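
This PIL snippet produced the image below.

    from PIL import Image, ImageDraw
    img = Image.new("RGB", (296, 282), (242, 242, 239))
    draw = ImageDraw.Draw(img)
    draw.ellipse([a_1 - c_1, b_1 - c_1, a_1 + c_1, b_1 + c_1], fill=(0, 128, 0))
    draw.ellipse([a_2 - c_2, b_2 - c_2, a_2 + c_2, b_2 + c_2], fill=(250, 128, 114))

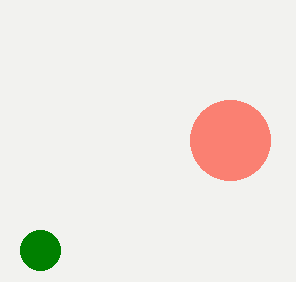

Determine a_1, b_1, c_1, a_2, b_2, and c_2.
a_1 = 40, b_1 = 250, c_1 = 20, a_2 = 230, b_2 = 140, c_2 = 40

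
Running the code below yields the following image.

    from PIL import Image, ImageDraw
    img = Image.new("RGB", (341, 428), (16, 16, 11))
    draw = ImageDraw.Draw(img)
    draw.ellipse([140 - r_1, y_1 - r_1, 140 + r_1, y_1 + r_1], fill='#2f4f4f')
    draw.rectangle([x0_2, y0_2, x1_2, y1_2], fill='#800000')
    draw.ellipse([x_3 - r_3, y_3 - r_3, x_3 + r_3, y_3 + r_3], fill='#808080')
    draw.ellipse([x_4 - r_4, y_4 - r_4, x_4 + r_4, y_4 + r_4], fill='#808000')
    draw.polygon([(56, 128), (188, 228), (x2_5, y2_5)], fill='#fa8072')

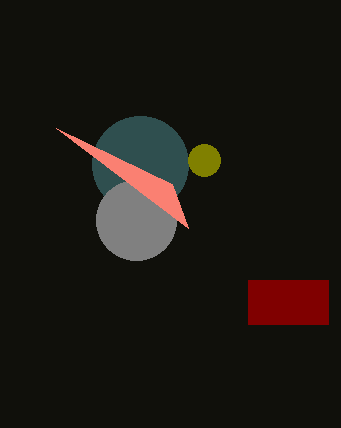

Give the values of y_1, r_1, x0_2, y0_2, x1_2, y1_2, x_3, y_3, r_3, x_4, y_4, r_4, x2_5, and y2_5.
y_1 = 164, r_1 = 48, x0_2 = 248, y0_2 = 280, x1_2 = 328, y1_2 = 324, x_3 = 136, y_3 = 220, r_3 = 40, x_4 = 204, y_4 = 160, r_4 = 16, x2_5 = 172, y2_5 = 184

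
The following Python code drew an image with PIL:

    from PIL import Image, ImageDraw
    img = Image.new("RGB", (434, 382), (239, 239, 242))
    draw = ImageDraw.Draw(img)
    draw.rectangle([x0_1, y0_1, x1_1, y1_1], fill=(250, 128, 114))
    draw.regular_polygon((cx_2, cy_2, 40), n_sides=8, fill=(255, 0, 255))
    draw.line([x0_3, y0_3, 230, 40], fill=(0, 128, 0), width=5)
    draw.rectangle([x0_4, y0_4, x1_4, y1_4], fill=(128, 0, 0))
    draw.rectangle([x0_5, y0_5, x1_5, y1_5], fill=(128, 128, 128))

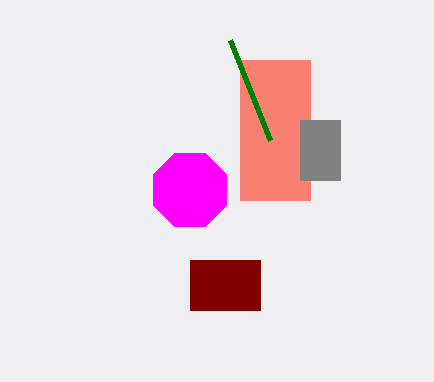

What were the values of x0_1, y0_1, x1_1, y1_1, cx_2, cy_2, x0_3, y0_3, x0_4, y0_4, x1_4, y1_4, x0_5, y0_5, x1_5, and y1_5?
x0_1 = 240
y0_1 = 60
x1_1 = 310
y1_1 = 200
cx_2 = 190
cy_2 = 190
x0_3 = 270
y0_3 = 140
x0_4 = 190
y0_4 = 260
x1_4 = 260
y1_4 = 310
x0_5 = 300
y0_5 = 120
x1_5 = 340
y1_5 = 180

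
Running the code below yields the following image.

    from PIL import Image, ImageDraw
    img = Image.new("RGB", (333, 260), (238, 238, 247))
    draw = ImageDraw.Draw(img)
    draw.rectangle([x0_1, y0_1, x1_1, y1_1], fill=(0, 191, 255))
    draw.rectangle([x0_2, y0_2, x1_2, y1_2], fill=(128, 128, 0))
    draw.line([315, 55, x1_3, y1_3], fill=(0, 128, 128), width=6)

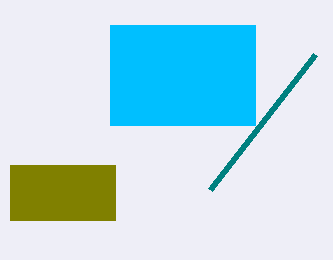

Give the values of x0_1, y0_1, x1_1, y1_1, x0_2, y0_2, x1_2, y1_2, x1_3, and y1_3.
x0_1 = 110
y0_1 = 25
x1_1 = 255
y1_1 = 125
x0_2 = 10
y0_2 = 165
x1_2 = 115
y1_2 = 220
x1_3 = 210
y1_3 = 190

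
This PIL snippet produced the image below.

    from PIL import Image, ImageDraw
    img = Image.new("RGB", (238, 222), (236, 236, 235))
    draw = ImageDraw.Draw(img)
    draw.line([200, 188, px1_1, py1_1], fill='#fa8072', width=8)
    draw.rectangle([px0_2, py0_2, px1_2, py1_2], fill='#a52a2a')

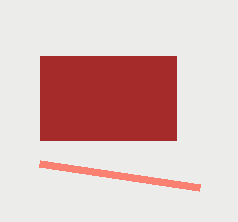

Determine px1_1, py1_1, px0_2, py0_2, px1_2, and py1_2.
px1_1 = 40
py1_1 = 164
px0_2 = 40
py0_2 = 56
px1_2 = 176
py1_2 = 140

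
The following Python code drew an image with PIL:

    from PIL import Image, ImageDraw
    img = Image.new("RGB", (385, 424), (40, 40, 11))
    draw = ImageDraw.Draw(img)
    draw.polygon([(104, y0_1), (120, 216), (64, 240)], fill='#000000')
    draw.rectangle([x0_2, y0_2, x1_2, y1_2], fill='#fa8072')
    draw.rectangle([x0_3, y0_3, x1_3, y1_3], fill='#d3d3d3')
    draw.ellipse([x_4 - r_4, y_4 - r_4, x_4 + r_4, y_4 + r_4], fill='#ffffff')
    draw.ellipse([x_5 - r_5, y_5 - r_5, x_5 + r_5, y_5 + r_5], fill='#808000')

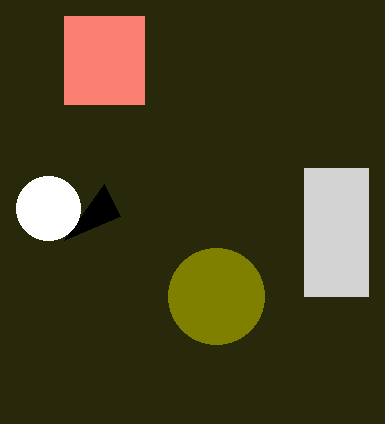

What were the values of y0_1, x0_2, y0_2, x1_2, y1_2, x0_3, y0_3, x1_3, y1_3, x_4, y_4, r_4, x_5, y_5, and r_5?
y0_1 = 184
x0_2 = 64
y0_2 = 16
x1_2 = 144
y1_2 = 104
x0_3 = 304
y0_3 = 168
x1_3 = 368
y1_3 = 296
x_4 = 48
y_4 = 208
r_4 = 32
x_5 = 216
y_5 = 296
r_5 = 48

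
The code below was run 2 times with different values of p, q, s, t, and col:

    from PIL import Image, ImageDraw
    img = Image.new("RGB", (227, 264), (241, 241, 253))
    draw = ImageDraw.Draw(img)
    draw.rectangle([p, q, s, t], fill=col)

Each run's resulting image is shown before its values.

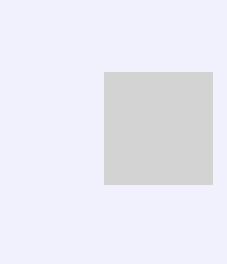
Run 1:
p = 104, q = 72, s = 212, t = 184, col = 'lightgray'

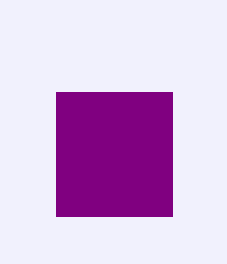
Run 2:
p = 56, q = 92, s = 172, t = 216, col = 'purple'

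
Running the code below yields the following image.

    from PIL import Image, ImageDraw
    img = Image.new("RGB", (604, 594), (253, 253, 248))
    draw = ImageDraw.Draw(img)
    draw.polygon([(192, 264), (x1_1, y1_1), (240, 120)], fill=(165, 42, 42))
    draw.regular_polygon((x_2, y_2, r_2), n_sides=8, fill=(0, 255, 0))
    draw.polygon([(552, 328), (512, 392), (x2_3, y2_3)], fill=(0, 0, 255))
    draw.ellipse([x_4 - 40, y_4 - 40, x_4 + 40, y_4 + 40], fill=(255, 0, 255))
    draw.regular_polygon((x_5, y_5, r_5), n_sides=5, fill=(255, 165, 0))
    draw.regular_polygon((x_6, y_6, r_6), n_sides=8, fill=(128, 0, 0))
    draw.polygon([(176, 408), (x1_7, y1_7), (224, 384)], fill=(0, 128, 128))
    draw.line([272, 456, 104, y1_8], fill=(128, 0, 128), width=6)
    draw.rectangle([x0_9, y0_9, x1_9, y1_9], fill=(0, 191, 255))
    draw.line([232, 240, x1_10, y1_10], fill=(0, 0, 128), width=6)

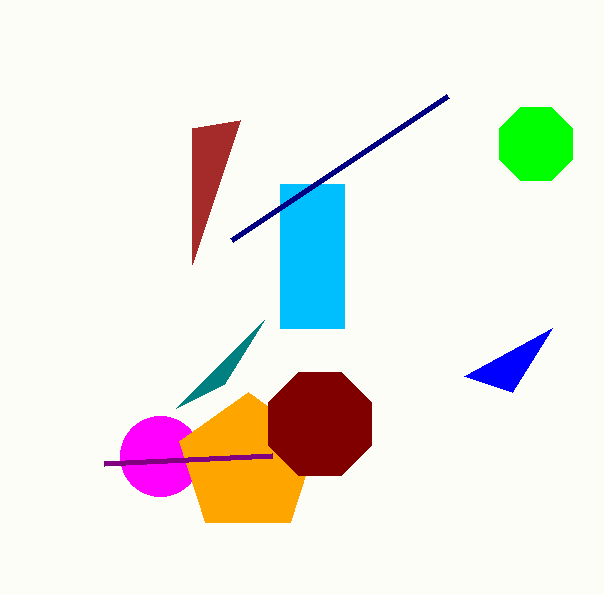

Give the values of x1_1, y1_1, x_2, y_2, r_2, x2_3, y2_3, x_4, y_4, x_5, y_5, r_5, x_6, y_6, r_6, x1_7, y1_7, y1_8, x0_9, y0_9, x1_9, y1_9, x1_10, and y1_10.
x1_1 = 192
y1_1 = 128
x_2 = 536
y_2 = 144
r_2 = 40
x2_3 = 464
y2_3 = 376
x_4 = 160
y_4 = 456
x_5 = 248
y_5 = 464
r_5 = 72
x_6 = 320
y_6 = 424
r_6 = 56
x1_7 = 264
y1_7 = 320
y1_8 = 464
x0_9 = 280
y0_9 = 184
x1_9 = 344
y1_9 = 328
x1_10 = 448
y1_10 = 96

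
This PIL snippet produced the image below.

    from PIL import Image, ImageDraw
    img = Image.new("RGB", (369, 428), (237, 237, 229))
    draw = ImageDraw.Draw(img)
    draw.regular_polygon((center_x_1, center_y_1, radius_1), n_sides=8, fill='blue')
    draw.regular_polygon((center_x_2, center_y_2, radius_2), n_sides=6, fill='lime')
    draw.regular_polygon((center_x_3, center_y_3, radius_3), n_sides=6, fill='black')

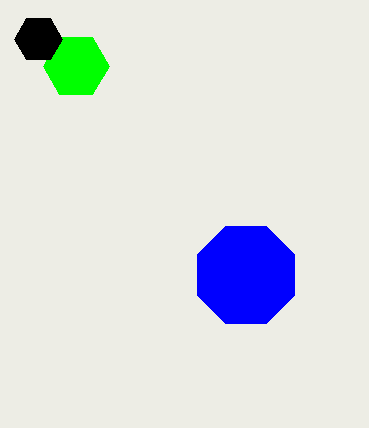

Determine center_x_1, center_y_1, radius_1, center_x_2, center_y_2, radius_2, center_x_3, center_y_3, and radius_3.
center_x_1 = 246; center_y_1 = 275; radius_1 = 53; center_x_2 = 76; center_y_2 = 66; radius_2 = 33; center_x_3 = 38; center_y_3 = 39; radius_3 = 24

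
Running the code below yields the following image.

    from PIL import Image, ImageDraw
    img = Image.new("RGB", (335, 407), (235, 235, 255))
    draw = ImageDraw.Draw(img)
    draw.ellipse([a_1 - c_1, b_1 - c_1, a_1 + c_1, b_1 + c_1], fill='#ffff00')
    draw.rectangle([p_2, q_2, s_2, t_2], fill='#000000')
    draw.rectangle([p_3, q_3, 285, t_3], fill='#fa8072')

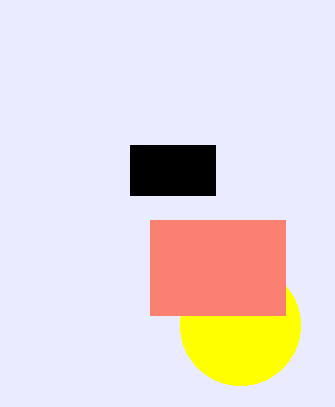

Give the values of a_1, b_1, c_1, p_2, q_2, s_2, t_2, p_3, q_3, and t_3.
a_1 = 240; b_1 = 325; c_1 = 60; p_2 = 130; q_2 = 145; s_2 = 215; t_2 = 195; p_3 = 150; q_3 = 220; t_3 = 315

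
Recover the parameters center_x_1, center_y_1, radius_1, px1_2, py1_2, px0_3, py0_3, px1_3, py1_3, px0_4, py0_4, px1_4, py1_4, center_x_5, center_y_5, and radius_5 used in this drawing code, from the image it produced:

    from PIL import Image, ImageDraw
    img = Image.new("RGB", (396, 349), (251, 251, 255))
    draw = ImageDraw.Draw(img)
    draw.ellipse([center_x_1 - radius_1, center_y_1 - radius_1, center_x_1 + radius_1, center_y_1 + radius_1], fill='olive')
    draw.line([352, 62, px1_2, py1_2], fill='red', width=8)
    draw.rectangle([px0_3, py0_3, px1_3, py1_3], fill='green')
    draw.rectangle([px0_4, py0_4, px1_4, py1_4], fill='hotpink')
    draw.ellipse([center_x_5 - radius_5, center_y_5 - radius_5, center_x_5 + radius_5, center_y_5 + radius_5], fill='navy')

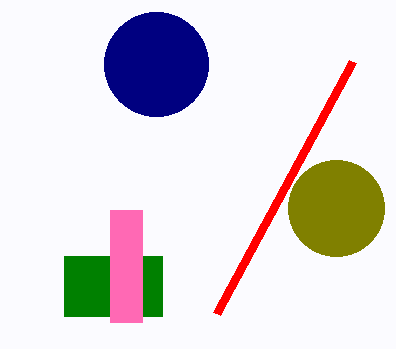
center_x_1 = 336
center_y_1 = 208
radius_1 = 48
px1_2 = 216
py1_2 = 314
px0_3 = 64
py0_3 = 256
px1_3 = 162
py1_3 = 316
px0_4 = 110
py0_4 = 210
px1_4 = 142
py1_4 = 322
center_x_5 = 156
center_y_5 = 64
radius_5 = 52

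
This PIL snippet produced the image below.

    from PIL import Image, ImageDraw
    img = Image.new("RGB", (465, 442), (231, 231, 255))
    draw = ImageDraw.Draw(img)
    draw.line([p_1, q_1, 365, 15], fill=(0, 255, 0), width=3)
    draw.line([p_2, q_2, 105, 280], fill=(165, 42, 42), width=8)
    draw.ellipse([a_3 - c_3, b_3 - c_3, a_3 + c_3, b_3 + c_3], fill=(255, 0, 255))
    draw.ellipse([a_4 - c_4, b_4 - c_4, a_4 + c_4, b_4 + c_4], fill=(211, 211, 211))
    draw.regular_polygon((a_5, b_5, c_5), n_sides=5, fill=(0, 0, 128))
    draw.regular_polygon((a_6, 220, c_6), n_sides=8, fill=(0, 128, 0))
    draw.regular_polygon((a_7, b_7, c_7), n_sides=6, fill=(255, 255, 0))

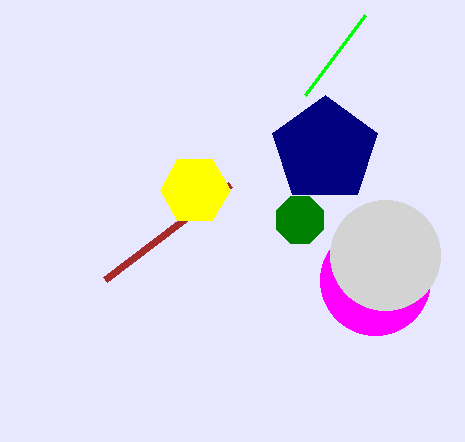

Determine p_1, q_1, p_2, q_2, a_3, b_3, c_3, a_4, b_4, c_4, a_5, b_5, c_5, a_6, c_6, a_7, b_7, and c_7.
p_1 = 305
q_1 = 95
p_2 = 230
q_2 = 185
a_3 = 375
b_3 = 280
c_3 = 55
a_4 = 385
b_4 = 255
c_4 = 55
a_5 = 325
b_5 = 150
c_5 = 55
a_6 = 300
c_6 = 25
a_7 = 195
b_7 = 190
c_7 = 35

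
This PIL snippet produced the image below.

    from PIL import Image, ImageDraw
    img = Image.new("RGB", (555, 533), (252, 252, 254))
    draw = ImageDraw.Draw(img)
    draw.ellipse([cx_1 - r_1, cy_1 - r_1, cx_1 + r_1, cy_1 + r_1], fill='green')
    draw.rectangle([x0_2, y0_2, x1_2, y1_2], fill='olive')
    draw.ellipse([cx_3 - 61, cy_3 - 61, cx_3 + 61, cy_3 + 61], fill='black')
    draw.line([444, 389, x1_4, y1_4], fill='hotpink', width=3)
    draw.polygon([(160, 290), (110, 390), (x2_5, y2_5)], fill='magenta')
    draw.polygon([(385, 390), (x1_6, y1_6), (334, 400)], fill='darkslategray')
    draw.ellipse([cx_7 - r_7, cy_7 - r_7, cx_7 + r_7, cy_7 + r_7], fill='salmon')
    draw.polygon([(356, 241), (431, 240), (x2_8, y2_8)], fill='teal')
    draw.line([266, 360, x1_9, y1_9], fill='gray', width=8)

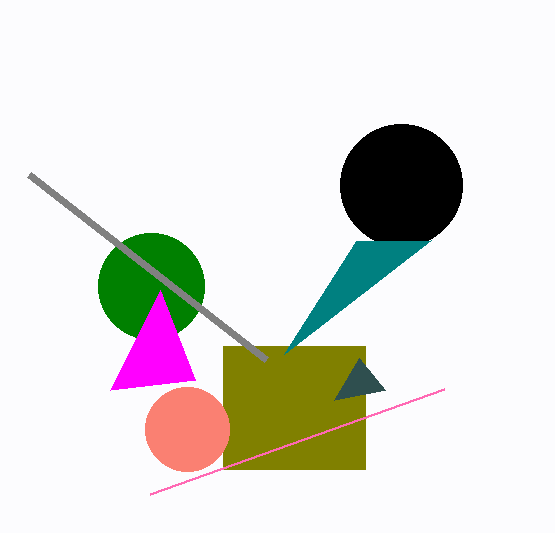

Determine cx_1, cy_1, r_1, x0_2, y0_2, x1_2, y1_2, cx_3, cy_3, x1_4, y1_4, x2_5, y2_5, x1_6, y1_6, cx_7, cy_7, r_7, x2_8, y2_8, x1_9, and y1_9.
cx_1 = 151
cy_1 = 286
r_1 = 53
x0_2 = 223
y0_2 = 346
x1_2 = 365
y1_2 = 469
cx_3 = 401
cy_3 = 185
x1_4 = 150
y1_4 = 494
x2_5 = 195
y2_5 = 380
x1_6 = 359
y1_6 = 358
cx_7 = 187
cy_7 = 429
r_7 = 42
x2_8 = 284
y2_8 = 354
x1_9 = 29
y1_9 = 175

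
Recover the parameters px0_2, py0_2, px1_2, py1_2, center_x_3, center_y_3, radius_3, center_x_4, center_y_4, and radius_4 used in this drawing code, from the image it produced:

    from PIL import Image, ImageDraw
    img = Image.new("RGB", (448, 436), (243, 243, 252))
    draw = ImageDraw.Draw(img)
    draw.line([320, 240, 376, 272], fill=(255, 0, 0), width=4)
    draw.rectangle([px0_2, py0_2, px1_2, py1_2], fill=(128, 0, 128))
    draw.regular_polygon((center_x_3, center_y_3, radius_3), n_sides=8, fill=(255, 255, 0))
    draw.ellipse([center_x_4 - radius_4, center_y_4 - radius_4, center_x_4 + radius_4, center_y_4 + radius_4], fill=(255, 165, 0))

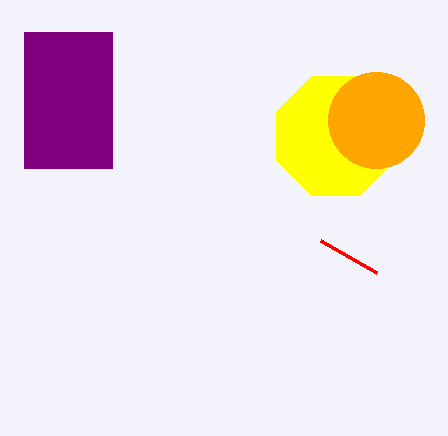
px0_2 = 24, py0_2 = 32, px1_2 = 112, py1_2 = 168, center_x_3 = 336, center_y_3 = 136, radius_3 = 64, center_x_4 = 376, center_y_4 = 120, radius_4 = 48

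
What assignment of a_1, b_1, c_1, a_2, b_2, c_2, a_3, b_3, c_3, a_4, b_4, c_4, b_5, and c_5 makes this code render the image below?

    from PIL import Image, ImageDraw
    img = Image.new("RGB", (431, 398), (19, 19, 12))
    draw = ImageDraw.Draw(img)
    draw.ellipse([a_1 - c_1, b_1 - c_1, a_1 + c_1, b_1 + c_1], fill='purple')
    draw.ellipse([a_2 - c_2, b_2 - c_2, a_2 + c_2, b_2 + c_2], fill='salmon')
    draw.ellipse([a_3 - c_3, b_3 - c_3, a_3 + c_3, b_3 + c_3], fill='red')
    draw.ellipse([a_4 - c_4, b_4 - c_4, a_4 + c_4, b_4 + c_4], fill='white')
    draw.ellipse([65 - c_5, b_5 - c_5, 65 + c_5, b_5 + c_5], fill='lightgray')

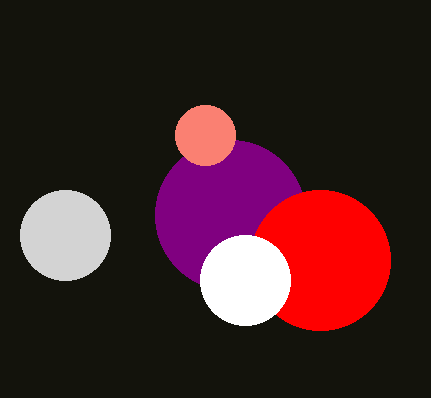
a_1 = 230, b_1 = 215, c_1 = 75, a_2 = 205, b_2 = 135, c_2 = 30, a_3 = 320, b_3 = 260, c_3 = 70, a_4 = 245, b_4 = 280, c_4 = 45, b_5 = 235, c_5 = 45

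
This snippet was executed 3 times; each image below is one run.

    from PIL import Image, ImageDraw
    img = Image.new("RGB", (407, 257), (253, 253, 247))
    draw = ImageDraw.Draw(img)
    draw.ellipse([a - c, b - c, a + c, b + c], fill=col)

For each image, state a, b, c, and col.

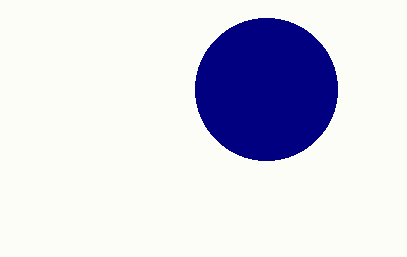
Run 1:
a = 266
b = 89
c = 71
col = 'navy'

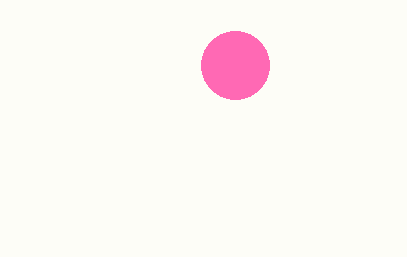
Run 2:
a = 235
b = 65
c = 34
col = 'hotpink'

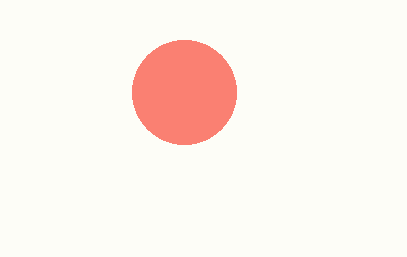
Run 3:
a = 184
b = 92
c = 52
col = 'salmon'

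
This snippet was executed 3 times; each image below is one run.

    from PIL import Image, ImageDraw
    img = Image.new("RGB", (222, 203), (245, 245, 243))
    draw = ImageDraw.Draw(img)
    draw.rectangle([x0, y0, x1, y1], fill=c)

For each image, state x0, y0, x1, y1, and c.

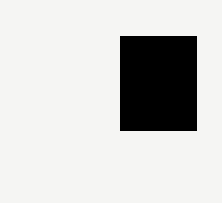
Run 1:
x0 = 120, y0 = 36, x1 = 196, y1 = 130, c = 'black'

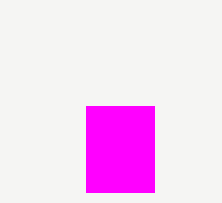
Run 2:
x0 = 86
y0 = 106
x1 = 154
y1 = 192
c = 'magenta'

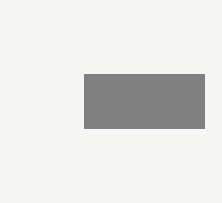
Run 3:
x0 = 84
y0 = 74
x1 = 204
y1 = 128
c = 'gray'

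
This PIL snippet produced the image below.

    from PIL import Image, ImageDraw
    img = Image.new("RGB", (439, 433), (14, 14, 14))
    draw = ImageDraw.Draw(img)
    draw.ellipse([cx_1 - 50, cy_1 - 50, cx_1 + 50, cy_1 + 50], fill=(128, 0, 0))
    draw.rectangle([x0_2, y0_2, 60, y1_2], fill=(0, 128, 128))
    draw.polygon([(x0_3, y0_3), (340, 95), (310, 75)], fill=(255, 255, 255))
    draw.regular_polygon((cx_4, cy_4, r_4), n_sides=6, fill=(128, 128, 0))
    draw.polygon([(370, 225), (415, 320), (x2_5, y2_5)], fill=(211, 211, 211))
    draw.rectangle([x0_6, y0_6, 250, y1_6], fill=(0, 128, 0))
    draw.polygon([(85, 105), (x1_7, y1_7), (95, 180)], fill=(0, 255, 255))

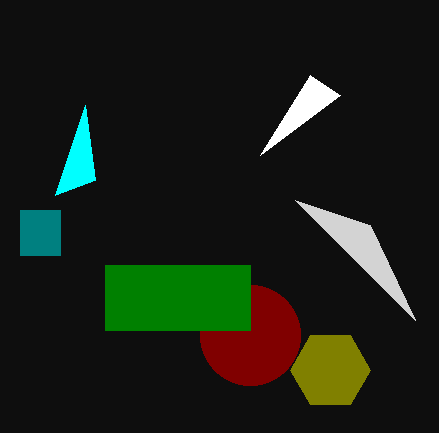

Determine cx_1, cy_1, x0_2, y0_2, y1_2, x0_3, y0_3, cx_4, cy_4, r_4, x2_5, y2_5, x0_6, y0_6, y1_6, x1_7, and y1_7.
cx_1 = 250, cy_1 = 335, x0_2 = 20, y0_2 = 210, y1_2 = 255, x0_3 = 260, y0_3 = 155, cx_4 = 330, cy_4 = 370, r_4 = 40, x2_5 = 295, y2_5 = 200, x0_6 = 105, y0_6 = 265, y1_6 = 330, x1_7 = 55, y1_7 = 195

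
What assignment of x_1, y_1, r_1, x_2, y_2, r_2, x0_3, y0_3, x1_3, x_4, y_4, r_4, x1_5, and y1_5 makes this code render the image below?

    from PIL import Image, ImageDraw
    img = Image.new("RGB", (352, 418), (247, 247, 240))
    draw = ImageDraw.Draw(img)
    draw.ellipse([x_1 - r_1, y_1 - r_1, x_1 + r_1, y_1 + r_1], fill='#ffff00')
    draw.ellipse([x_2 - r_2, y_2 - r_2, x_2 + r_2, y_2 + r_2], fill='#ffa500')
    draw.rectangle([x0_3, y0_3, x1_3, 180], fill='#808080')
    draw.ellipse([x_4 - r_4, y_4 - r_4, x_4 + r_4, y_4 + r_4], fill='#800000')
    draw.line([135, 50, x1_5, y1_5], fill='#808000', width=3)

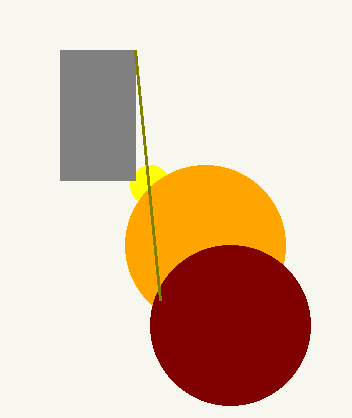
x_1 = 150; y_1 = 185; r_1 = 20; x_2 = 205; y_2 = 245; r_2 = 80; x0_3 = 60; y0_3 = 50; x1_3 = 135; x_4 = 230; y_4 = 325; r_4 = 80; x1_5 = 160; y1_5 = 300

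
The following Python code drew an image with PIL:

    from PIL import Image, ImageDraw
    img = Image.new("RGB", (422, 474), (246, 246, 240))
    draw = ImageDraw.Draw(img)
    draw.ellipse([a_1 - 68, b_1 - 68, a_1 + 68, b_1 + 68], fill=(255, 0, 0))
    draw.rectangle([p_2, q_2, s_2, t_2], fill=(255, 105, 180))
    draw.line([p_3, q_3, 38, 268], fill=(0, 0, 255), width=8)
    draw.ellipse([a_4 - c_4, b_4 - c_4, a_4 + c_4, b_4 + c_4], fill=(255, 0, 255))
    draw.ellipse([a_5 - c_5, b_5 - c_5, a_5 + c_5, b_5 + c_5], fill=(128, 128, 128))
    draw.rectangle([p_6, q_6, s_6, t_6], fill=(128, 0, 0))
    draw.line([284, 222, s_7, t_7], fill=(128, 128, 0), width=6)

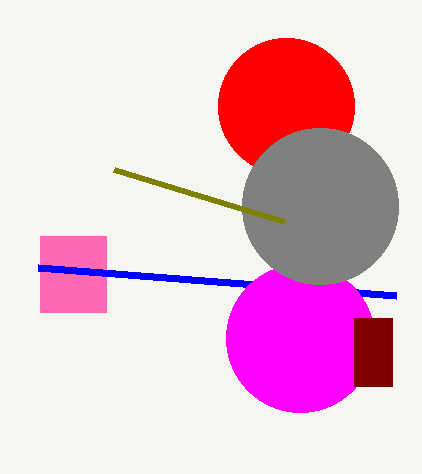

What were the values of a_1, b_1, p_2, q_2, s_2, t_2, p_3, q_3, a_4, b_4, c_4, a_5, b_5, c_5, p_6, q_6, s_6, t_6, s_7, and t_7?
a_1 = 286, b_1 = 106, p_2 = 40, q_2 = 236, s_2 = 106, t_2 = 312, p_3 = 396, q_3 = 296, a_4 = 300, b_4 = 338, c_4 = 74, a_5 = 320, b_5 = 206, c_5 = 78, p_6 = 354, q_6 = 318, s_6 = 392, t_6 = 386, s_7 = 114, t_7 = 170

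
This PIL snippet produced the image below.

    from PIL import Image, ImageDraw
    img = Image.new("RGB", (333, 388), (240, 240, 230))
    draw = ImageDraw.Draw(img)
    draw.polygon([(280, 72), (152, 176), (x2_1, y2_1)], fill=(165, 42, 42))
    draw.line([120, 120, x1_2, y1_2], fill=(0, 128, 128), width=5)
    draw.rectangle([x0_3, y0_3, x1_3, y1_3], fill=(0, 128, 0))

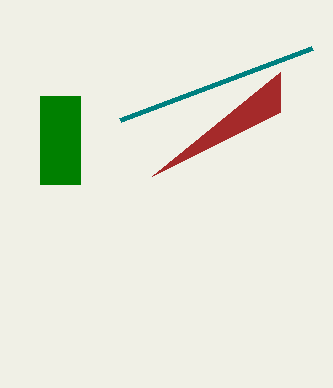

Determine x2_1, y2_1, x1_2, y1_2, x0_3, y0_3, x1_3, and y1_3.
x2_1 = 280, y2_1 = 112, x1_2 = 312, y1_2 = 48, x0_3 = 40, y0_3 = 96, x1_3 = 80, y1_3 = 184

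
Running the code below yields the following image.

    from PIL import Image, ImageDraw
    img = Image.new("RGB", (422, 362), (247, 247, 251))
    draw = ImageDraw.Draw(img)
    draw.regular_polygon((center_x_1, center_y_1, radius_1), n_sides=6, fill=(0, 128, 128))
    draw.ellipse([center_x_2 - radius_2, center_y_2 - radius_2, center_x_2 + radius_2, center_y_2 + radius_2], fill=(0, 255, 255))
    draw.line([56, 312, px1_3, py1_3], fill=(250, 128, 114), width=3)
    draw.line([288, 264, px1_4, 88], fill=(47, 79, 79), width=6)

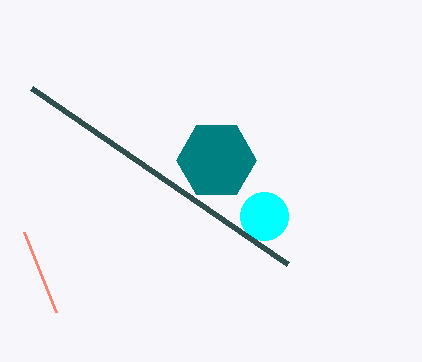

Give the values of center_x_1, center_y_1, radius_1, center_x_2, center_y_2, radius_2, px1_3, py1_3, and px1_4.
center_x_1 = 216; center_y_1 = 160; radius_1 = 40; center_x_2 = 264; center_y_2 = 216; radius_2 = 24; px1_3 = 24; py1_3 = 232; px1_4 = 32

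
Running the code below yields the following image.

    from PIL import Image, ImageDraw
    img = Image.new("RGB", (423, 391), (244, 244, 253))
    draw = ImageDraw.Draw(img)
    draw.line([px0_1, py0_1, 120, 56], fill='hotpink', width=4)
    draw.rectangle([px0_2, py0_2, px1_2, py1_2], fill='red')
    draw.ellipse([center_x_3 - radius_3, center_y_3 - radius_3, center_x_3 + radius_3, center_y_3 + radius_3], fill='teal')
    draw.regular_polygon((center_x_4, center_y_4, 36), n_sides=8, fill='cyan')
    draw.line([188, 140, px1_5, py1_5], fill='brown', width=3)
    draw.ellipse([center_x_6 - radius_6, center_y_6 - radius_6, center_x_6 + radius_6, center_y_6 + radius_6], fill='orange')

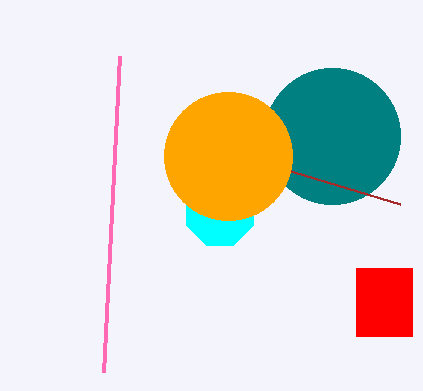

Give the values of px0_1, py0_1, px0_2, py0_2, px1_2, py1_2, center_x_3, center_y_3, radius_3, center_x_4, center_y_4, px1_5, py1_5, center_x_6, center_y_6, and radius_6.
px0_1 = 104, py0_1 = 372, px0_2 = 356, py0_2 = 268, px1_2 = 412, py1_2 = 336, center_x_3 = 332, center_y_3 = 136, radius_3 = 68, center_x_4 = 220, center_y_4 = 212, px1_5 = 400, py1_5 = 204, center_x_6 = 228, center_y_6 = 156, radius_6 = 64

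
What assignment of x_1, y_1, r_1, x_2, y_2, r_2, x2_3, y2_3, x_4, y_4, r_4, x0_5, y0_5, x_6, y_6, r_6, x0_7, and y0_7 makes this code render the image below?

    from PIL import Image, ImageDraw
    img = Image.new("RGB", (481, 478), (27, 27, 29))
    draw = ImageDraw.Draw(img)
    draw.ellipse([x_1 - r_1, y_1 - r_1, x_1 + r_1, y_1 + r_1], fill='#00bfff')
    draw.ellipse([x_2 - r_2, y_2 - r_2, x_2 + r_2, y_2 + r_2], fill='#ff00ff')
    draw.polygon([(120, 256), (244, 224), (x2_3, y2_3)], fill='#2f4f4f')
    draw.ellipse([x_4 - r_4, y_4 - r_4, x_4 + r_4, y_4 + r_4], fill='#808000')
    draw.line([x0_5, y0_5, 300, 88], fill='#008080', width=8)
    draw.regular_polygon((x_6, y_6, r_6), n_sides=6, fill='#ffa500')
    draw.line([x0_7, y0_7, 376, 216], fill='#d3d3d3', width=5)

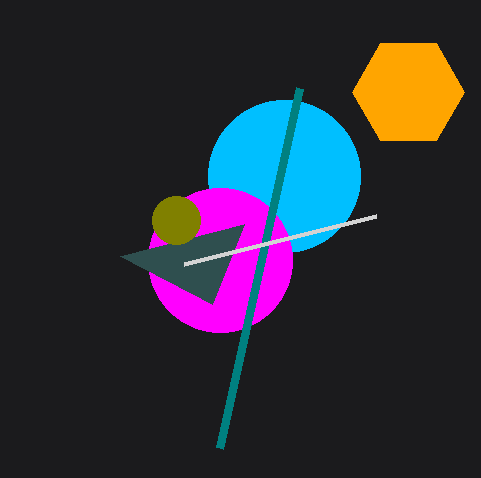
x_1 = 284; y_1 = 176; r_1 = 76; x_2 = 220; y_2 = 260; r_2 = 72; x2_3 = 212; y2_3 = 304; x_4 = 176; y_4 = 220; r_4 = 24; x0_5 = 220; y0_5 = 448; x_6 = 408; y_6 = 92; r_6 = 56; x0_7 = 184; y0_7 = 264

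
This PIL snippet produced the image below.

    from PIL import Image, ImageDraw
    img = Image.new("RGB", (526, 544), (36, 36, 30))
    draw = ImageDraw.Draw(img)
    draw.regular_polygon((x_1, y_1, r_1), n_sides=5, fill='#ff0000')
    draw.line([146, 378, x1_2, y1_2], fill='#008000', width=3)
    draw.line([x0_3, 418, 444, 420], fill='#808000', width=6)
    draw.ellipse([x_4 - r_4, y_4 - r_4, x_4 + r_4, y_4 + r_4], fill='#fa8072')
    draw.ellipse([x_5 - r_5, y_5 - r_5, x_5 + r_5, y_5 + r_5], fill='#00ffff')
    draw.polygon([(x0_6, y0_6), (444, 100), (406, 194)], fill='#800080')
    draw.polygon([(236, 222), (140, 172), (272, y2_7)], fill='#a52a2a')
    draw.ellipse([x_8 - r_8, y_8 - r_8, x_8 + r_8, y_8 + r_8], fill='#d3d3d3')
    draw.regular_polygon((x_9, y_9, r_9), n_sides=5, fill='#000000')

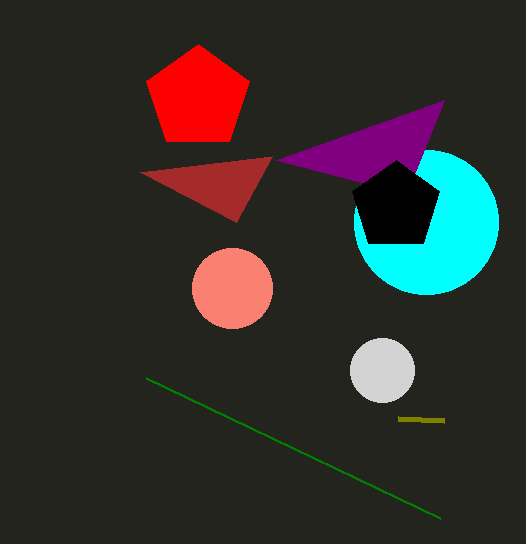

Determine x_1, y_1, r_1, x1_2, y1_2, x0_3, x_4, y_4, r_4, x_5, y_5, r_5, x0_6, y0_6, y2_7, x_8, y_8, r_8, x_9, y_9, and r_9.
x_1 = 198, y_1 = 98, r_1 = 54, x1_2 = 440, y1_2 = 518, x0_3 = 398, x_4 = 232, y_4 = 288, r_4 = 40, x_5 = 426, y_5 = 222, r_5 = 72, x0_6 = 276, y0_6 = 160, y2_7 = 156, x_8 = 382, y_8 = 370, r_8 = 32, x_9 = 396, y_9 = 206, r_9 = 46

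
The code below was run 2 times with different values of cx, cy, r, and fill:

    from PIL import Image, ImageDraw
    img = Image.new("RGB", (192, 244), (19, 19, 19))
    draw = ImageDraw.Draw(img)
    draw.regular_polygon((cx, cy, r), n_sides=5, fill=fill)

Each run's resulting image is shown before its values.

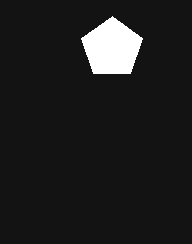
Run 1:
cx = 112
cy = 48
r = 32
fill = 'white'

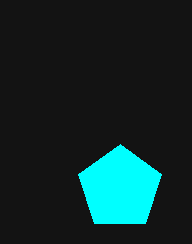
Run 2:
cx = 120
cy = 188
r = 44
fill = 'cyan'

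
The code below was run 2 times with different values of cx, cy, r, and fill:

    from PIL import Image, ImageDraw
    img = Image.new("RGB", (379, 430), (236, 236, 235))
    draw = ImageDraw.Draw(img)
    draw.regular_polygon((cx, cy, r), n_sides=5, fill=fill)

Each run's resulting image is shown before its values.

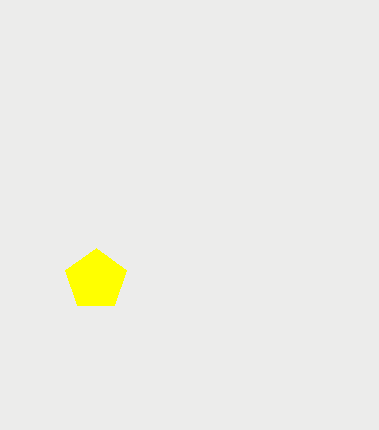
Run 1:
cx = 96; cy = 280; r = 32; fill = 'yellow'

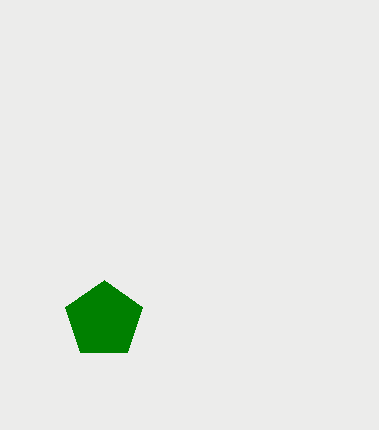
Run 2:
cx = 104
cy = 320
r = 40
fill = 'green'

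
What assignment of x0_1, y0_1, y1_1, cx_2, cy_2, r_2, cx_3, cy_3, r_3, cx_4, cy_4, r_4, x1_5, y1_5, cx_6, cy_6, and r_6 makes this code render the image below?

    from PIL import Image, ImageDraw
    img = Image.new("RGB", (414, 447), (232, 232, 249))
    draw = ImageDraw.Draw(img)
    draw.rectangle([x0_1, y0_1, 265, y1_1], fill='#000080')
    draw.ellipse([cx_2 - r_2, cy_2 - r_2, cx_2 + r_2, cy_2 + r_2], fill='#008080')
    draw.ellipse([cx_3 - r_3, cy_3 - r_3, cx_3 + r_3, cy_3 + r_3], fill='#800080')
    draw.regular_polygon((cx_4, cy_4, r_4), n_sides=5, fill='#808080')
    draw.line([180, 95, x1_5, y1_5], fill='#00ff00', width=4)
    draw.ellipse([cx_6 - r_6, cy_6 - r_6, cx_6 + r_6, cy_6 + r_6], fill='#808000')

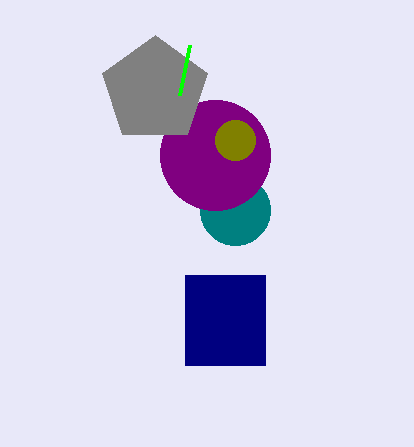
x0_1 = 185, y0_1 = 275, y1_1 = 365, cx_2 = 235, cy_2 = 210, r_2 = 35, cx_3 = 215, cy_3 = 155, r_3 = 55, cx_4 = 155, cy_4 = 90, r_4 = 55, x1_5 = 190, y1_5 = 45, cx_6 = 235, cy_6 = 140, r_6 = 20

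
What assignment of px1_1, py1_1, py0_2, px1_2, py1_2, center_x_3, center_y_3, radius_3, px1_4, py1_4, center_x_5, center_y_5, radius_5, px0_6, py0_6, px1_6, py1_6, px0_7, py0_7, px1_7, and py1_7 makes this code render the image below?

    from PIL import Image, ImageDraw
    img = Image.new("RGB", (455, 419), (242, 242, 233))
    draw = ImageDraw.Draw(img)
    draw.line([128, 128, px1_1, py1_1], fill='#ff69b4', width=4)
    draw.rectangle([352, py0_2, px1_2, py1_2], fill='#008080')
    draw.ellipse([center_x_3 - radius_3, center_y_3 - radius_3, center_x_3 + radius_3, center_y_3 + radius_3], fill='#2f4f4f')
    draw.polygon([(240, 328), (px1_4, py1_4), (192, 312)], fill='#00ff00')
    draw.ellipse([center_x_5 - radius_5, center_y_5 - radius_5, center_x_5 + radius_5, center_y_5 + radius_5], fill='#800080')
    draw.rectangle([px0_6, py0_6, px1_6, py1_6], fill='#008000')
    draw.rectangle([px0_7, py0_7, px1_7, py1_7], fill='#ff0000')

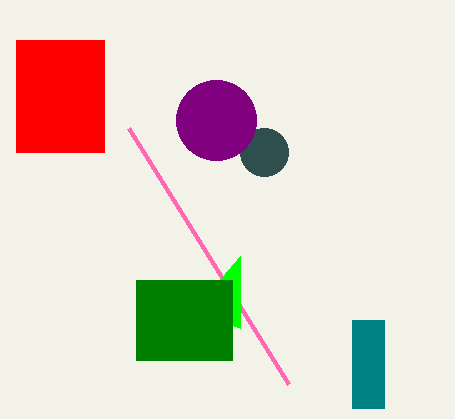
px1_1 = 288; py1_1 = 384; py0_2 = 320; px1_2 = 384; py1_2 = 408; center_x_3 = 264; center_y_3 = 152; radius_3 = 24; px1_4 = 240; py1_4 = 256; center_x_5 = 216; center_y_5 = 120; radius_5 = 40; px0_6 = 136; py0_6 = 280; px1_6 = 232; py1_6 = 360; px0_7 = 16; py0_7 = 40; px1_7 = 104; py1_7 = 152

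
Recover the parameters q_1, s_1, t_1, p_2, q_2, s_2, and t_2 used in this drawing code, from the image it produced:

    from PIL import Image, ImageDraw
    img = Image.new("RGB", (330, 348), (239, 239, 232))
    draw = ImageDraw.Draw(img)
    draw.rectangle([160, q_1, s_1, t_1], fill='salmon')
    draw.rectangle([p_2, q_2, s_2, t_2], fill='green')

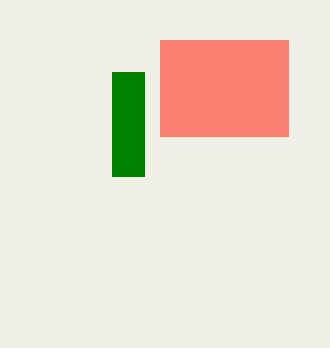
q_1 = 40; s_1 = 288; t_1 = 136; p_2 = 112; q_2 = 72; s_2 = 144; t_2 = 176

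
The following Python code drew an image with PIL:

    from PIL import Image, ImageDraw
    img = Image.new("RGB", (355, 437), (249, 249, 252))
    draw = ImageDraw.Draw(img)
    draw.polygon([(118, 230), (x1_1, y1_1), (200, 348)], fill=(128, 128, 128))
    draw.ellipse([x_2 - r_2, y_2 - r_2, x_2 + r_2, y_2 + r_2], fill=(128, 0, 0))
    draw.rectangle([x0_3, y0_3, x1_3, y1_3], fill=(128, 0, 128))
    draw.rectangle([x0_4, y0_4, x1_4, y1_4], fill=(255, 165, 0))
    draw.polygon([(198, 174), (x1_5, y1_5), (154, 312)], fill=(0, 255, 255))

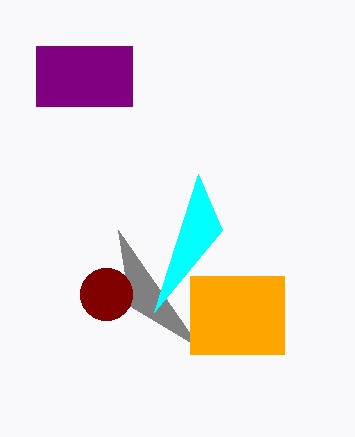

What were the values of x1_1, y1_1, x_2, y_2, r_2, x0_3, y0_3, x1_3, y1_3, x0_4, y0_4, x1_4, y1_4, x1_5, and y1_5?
x1_1 = 130; y1_1 = 306; x_2 = 106; y_2 = 294; r_2 = 26; x0_3 = 36; y0_3 = 46; x1_3 = 132; y1_3 = 106; x0_4 = 190; y0_4 = 276; x1_4 = 284; y1_4 = 354; x1_5 = 222; y1_5 = 230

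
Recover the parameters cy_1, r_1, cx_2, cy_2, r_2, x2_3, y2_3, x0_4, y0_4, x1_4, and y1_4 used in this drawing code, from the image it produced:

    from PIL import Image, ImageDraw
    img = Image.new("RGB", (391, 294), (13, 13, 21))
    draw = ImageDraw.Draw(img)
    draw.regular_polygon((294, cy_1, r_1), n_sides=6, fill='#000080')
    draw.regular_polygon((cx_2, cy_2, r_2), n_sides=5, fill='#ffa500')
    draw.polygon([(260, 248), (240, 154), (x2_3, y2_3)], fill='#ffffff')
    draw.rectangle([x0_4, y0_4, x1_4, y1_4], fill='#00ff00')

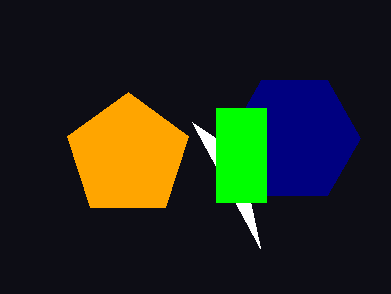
cy_1 = 138; r_1 = 66; cx_2 = 128; cy_2 = 156; r_2 = 64; x2_3 = 192; y2_3 = 122; x0_4 = 216; y0_4 = 108; x1_4 = 266; y1_4 = 202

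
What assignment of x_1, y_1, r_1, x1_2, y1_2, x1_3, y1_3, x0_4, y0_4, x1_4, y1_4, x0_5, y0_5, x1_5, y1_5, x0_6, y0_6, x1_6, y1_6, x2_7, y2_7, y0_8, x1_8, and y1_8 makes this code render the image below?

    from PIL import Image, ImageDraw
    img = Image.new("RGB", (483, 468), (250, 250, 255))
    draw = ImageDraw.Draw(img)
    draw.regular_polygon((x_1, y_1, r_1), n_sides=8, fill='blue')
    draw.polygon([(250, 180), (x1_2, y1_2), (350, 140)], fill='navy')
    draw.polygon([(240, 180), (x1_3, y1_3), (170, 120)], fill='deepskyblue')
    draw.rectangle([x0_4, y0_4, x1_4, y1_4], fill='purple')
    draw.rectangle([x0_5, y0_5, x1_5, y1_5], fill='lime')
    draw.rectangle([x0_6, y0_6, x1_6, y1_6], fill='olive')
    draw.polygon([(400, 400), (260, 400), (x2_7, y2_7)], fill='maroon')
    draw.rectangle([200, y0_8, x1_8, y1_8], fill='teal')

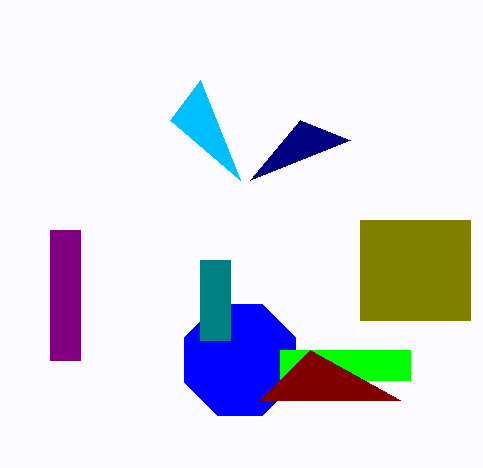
x_1 = 240; y_1 = 360; r_1 = 60; x1_2 = 300; y1_2 = 120; x1_3 = 200; y1_3 = 80; x0_4 = 50; y0_4 = 230; x1_4 = 80; y1_4 = 360; x0_5 = 280; y0_5 = 350; x1_5 = 410; y1_5 = 380; x0_6 = 360; y0_6 = 220; x1_6 = 470; y1_6 = 320; x2_7 = 310; y2_7 = 350; y0_8 = 260; x1_8 = 230; y1_8 = 340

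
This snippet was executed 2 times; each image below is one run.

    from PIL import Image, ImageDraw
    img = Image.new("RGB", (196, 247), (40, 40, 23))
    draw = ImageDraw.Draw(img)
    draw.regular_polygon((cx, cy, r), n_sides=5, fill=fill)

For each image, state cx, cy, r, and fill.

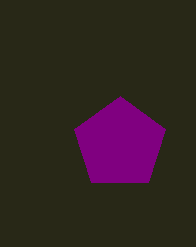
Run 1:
cx = 120; cy = 144; r = 48; fill = 'purple'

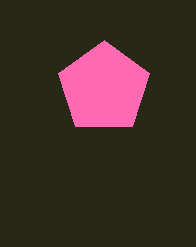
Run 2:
cx = 104, cy = 88, r = 48, fill = 'hotpink'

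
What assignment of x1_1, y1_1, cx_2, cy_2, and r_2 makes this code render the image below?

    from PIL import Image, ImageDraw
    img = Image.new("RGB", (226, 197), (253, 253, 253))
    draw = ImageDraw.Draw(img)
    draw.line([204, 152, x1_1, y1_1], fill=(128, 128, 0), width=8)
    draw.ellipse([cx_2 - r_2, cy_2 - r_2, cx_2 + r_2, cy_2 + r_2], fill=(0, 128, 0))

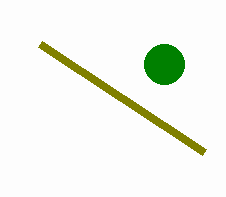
x1_1 = 40, y1_1 = 44, cx_2 = 164, cy_2 = 64, r_2 = 20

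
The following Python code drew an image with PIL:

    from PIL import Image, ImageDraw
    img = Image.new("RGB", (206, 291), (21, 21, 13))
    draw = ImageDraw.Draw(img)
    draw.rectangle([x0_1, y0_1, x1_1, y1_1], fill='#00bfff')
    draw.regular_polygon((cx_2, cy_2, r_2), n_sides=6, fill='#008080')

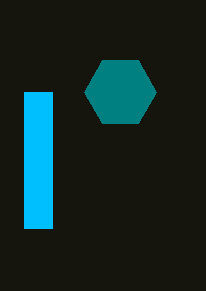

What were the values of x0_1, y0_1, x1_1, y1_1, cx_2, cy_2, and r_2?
x0_1 = 24
y0_1 = 92
x1_1 = 52
y1_1 = 228
cx_2 = 120
cy_2 = 92
r_2 = 36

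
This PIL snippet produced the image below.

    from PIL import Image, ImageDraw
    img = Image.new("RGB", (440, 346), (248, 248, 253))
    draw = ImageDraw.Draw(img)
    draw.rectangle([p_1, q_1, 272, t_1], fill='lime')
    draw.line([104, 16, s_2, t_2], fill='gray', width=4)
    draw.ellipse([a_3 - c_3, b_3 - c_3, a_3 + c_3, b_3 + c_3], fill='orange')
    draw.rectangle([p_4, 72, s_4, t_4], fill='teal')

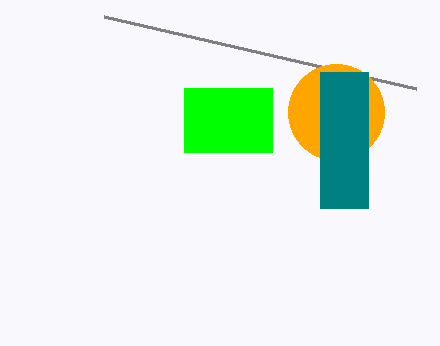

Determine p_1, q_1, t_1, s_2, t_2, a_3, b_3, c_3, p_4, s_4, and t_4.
p_1 = 184
q_1 = 88
t_1 = 152
s_2 = 416
t_2 = 88
a_3 = 336
b_3 = 112
c_3 = 48
p_4 = 320
s_4 = 368
t_4 = 208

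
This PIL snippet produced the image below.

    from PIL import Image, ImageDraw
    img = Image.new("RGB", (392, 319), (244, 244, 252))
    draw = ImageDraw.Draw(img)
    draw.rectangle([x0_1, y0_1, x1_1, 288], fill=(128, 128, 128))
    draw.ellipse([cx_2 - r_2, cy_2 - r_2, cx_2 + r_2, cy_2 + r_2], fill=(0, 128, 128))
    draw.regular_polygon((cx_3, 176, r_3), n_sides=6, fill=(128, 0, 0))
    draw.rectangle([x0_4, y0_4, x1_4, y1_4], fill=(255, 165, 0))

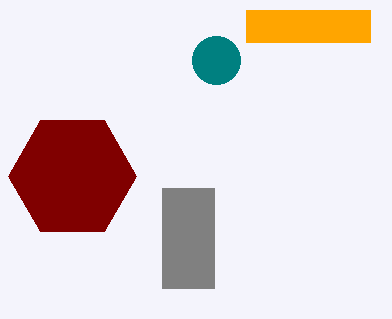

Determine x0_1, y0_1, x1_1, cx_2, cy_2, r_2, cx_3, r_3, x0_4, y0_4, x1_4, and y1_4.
x0_1 = 162; y0_1 = 188; x1_1 = 214; cx_2 = 216; cy_2 = 60; r_2 = 24; cx_3 = 72; r_3 = 64; x0_4 = 246; y0_4 = 10; x1_4 = 370; y1_4 = 42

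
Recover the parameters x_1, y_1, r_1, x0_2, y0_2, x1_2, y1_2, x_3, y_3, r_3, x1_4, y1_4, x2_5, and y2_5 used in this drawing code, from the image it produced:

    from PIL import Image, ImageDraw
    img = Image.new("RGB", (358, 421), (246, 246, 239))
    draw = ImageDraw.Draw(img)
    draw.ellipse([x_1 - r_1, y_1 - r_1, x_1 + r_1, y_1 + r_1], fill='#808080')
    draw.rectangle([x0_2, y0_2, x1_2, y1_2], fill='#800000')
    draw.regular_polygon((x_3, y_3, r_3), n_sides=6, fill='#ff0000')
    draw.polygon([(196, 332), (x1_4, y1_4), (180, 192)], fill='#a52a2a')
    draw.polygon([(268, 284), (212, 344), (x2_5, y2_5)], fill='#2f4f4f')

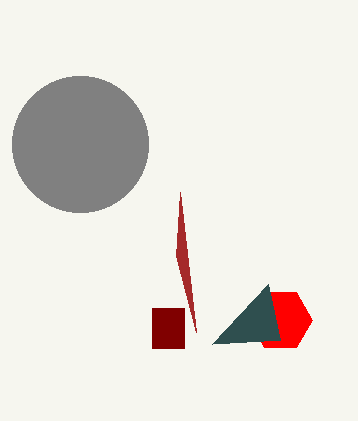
x_1 = 80; y_1 = 144; r_1 = 68; x0_2 = 152; y0_2 = 308; x1_2 = 184; y1_2 = 348; x_3 = 280; y_3 = 320; r_3 = 32; x1_4 = 176; y1_4 = 256; x2_5 = 280; y2_5 = 340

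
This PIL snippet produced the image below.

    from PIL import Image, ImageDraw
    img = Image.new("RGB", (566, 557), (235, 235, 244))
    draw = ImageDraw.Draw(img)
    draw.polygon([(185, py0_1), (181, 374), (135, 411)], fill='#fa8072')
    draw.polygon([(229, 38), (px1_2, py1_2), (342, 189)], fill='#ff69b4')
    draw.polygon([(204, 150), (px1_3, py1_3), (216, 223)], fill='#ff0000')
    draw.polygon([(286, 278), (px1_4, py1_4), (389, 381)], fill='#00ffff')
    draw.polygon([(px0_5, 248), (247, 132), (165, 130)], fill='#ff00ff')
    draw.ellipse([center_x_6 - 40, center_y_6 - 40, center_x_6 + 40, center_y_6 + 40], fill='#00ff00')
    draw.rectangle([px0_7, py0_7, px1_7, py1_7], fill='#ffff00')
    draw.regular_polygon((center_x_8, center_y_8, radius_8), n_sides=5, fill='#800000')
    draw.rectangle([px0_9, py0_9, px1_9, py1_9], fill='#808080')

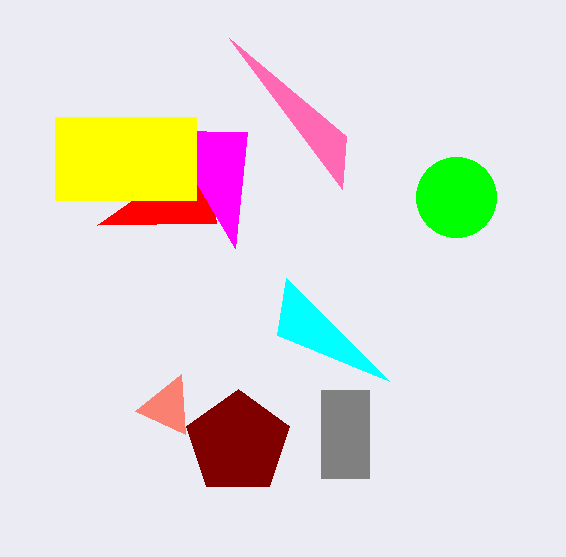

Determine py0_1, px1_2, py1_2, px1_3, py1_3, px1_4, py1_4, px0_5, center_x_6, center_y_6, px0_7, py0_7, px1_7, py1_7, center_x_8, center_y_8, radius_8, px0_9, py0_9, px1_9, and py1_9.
py0_1 = 434; px1_2 = 346; py1_2 = 136; px1_3 = 97; py1_3 = 225; px1_4 = 277; py1_4 = 335; px0_5 = 235; center_x_6 = 456; center_y_6 = 197; px0_7 = 55; py0_7 = 117; px1_7 = 196; py1_7 = 200; center_x_8 = 238; center_y_8 = 443; radius_8 = 54; px0_9 = 321; py0_9 = 390; px1_9 = 369; py1_9 = 478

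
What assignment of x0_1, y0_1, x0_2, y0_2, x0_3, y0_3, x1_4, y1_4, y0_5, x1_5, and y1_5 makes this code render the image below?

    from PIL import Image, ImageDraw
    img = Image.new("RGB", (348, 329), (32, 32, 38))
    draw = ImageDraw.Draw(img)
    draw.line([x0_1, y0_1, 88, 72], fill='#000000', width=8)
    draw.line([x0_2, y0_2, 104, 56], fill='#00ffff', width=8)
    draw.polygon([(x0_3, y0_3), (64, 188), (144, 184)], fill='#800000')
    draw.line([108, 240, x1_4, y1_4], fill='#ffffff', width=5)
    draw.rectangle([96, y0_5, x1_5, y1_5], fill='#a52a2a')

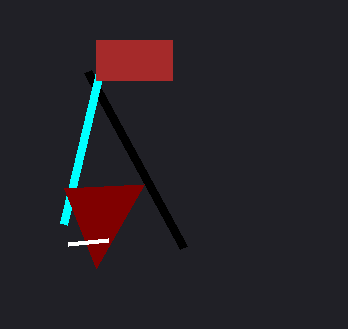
x0_1 = 184; y0_1 = 248; x0_2 = 64; y0_2 = 224; x0_3 = 96; y0_3 = 268; x1_4 = 68; y1_4 = 244; y0_5 = 40; x1_5 = 172; y1_5 = 80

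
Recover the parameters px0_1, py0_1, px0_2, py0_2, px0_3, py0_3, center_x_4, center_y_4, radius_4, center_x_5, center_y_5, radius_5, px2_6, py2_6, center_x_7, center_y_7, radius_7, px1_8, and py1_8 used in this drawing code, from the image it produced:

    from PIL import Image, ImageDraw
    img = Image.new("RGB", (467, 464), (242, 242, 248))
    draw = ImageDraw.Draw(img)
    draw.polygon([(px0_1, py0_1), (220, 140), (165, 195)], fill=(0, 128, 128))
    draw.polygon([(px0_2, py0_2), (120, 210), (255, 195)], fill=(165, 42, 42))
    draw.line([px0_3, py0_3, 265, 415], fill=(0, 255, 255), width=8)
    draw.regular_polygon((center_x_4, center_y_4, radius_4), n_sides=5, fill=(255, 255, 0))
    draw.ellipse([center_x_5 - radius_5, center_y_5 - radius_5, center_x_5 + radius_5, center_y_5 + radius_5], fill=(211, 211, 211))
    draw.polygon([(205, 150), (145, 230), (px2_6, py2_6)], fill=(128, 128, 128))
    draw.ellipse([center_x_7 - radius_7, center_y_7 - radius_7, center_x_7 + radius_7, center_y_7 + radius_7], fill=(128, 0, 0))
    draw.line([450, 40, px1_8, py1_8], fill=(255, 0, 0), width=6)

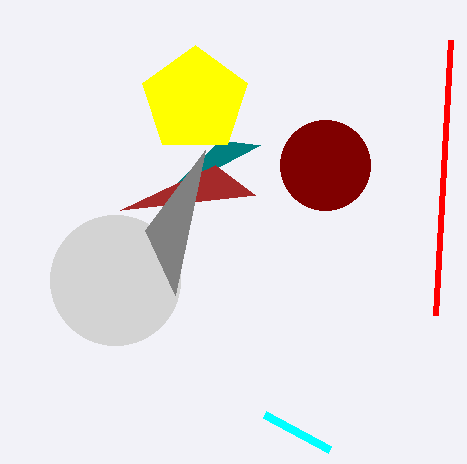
px0_1 = 260, py0_1 = 145, px0_2 = 215, py0_2 = 165, px0_3 = 330, py0_3 = 450, center_x_4 = 195, center_y_4 = 100, radius_4 = 55, center_x_5 = 115, center_y_5 = 280, radius_5 = 65, px2_6 = 175, py2_6 = 295, center_x_7 = 325, center_y_7 = 165, radius_7 = 45, px1_8 = 435, py1_8 = 315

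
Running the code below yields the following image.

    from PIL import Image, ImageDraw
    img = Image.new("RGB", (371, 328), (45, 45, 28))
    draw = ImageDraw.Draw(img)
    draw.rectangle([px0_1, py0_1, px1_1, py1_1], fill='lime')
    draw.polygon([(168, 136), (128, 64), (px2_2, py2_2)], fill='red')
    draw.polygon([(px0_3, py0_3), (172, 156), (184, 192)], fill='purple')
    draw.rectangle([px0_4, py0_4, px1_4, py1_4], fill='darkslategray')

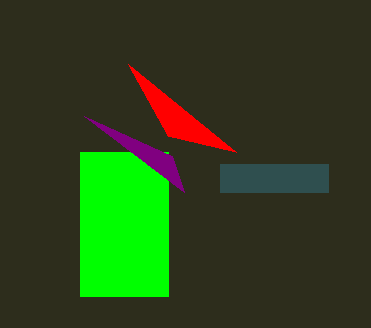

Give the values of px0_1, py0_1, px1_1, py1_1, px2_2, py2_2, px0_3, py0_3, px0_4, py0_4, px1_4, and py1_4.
px0_1 = 80; py0_1 = 152; px1_1 = 168; py1_1 = 296; px2_2 = 236; py2_2 = 152; px0_3 = 84; py0_3 = 116; px0_4 = 220; py0_4 = 164; px1_4 = 328; py1_4 = 192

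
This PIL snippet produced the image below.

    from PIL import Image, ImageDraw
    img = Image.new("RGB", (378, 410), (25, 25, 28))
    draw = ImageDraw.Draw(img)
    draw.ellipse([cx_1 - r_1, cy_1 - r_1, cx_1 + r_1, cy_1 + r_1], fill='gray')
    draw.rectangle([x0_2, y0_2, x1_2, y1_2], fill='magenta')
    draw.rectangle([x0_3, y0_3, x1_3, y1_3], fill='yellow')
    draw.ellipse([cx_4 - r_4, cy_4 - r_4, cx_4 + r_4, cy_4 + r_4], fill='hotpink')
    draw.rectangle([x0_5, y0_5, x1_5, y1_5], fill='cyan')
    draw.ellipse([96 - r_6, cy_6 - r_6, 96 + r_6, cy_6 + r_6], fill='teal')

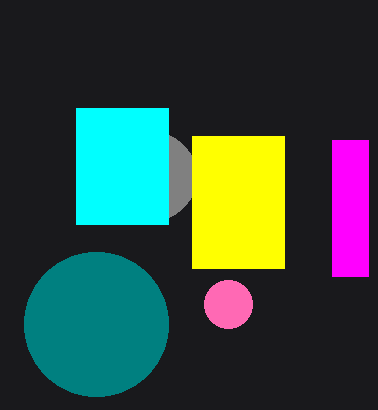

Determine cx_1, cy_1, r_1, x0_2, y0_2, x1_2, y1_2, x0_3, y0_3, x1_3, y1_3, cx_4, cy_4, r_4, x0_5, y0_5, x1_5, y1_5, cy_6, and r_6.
cx_1 = 152
cy_1 = 176
r_1 = 44
x0_2 = 332
y0_2 = 140
x1_2 = 368
y1_2 = 276
x0_3 = 192
y0_3 = 136
x1_3 = 284
y1_3 = 268
cx_4 = 228
cy_4 = 304
r_4 = 24
x0_5 = 76
y0_5 = 108
x1_5 = 168
y1_5 = 224
cy_6 = 324
r_6 = 72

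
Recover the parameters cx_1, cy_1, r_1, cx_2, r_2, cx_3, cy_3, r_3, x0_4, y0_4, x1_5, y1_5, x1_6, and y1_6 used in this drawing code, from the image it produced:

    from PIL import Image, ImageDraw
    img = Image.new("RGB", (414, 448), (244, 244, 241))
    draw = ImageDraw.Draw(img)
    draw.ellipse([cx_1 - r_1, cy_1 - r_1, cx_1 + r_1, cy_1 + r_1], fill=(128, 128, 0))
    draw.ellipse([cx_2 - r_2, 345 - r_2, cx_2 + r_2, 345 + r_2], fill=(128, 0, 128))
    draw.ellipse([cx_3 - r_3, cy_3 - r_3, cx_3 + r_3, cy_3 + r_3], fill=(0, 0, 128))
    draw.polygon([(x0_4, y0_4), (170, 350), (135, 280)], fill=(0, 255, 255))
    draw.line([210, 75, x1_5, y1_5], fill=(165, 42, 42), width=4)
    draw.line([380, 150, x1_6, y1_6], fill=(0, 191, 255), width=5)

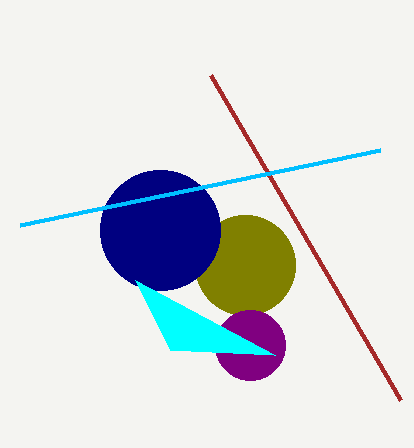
cx_1 = 245; cy_1 = 265; r_1 = 50; cx_2 = 250; r_2 = 35; cx_3 = 160; cy_3 = 230; r_3 = 60; x0_4 = 275; y0_4 = 355; x1_5 = 400; y1_5 = 400; x1_6 = 20; y1_6 = 225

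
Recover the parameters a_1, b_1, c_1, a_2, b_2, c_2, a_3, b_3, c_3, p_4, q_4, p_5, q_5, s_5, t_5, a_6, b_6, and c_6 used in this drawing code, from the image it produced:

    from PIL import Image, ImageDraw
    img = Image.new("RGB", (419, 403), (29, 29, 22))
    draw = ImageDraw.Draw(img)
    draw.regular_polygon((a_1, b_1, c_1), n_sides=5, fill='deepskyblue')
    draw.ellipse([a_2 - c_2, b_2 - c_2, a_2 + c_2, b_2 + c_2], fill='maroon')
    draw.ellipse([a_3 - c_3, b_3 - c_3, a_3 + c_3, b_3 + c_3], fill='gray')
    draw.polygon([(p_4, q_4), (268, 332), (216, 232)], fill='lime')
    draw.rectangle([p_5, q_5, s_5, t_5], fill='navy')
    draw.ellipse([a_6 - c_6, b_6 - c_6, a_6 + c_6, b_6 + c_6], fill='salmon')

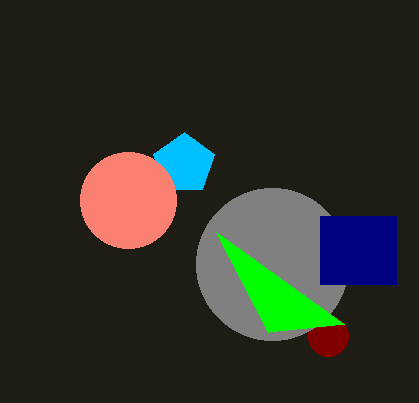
a_1 = 184
b_1 = 164
c_1 = 32
a_2 = 328
b_2 = 336
c_2 = 20
a_3 = 272
b_3 = 264
c_3 = 76
p_4 = 344
q_4 = 324
p_5 = 320
q_5 = 216
s_5 = 396
t_5 = 284
a_6 = 128
b_6 = 200
c_6 = 48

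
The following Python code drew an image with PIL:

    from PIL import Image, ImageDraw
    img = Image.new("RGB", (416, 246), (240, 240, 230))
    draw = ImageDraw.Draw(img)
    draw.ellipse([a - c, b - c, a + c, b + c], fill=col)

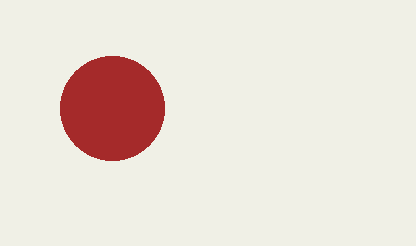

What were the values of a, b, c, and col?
a = 112, b = 108, c = 52, col = 'brown'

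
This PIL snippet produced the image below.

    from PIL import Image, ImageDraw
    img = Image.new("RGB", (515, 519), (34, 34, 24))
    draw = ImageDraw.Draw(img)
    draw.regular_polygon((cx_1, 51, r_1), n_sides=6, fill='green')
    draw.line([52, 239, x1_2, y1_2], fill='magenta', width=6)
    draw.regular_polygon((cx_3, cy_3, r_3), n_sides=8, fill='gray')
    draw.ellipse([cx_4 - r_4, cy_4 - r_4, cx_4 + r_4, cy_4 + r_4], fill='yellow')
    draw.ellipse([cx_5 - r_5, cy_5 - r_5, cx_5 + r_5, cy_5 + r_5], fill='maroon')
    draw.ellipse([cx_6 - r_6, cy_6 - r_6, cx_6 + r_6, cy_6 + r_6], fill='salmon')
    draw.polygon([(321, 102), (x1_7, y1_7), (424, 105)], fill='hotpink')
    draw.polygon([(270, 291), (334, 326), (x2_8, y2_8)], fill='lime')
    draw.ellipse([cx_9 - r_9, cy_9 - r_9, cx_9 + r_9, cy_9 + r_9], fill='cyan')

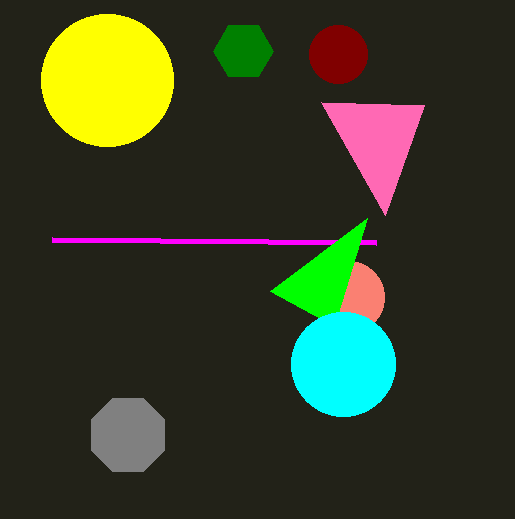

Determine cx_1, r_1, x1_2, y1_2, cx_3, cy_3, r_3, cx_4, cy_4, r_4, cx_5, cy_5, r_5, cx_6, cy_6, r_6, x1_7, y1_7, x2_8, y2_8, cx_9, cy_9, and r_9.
cx_1 = 243; r_1 = 30; x1_2 = 376; y1_2 = 242; cx_3 = 128; cy_3 = 435; r_3 = 40; cx_4 = 107; cy_4 = 80; r_4 = 66; cx_5 = 338; cy_5 = 54; r_5 = 29; cx_6 = 348; cy_6 = 297; r_6 = 36; x1_7 = 385; y1_7 = 215; x2_8 = 367; y2_8 = 218; cx_9 = 343; cy_9 = 364; r_9 = 52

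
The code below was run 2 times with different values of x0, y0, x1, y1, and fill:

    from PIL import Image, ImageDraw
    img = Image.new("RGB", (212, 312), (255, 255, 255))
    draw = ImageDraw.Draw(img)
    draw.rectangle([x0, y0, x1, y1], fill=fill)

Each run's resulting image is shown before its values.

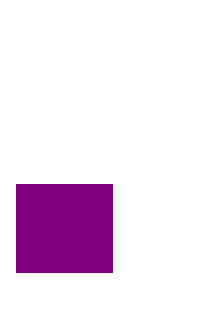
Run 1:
x0 = 16; y0 = 184; x1 = 112; y1 = 272; fill = 'purple'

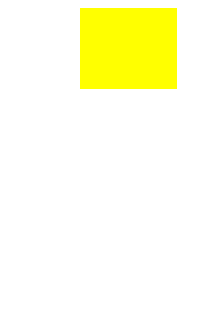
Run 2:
x0 = 80, y0 = 8, x1 = 176, y1 = 88, fill = 'yellow'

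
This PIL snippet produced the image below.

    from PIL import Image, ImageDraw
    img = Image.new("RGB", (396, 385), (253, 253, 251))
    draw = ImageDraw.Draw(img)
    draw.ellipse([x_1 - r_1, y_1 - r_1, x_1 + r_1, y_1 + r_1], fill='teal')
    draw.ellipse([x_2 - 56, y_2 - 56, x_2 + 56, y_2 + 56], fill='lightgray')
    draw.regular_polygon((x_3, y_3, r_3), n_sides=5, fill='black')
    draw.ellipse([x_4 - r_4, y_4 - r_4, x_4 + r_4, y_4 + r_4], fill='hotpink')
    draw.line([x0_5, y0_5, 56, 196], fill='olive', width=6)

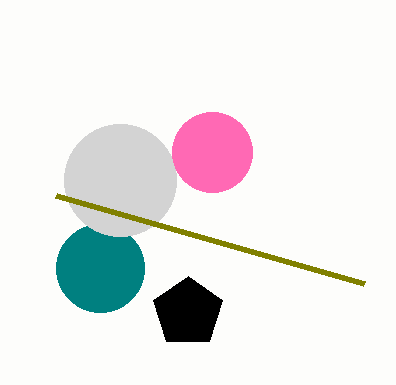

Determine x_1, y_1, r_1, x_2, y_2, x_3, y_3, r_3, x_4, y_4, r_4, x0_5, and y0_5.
x_1 = 100, y_1 = 268, r_1 = 44, x_2 = 120, y_2 = 180, x_3 = 188, y_3 = 312, r_3 = 36, x_4 = 212, y_4 = 152, r_4 = 40, x0_5 = 364, y0_5 = 284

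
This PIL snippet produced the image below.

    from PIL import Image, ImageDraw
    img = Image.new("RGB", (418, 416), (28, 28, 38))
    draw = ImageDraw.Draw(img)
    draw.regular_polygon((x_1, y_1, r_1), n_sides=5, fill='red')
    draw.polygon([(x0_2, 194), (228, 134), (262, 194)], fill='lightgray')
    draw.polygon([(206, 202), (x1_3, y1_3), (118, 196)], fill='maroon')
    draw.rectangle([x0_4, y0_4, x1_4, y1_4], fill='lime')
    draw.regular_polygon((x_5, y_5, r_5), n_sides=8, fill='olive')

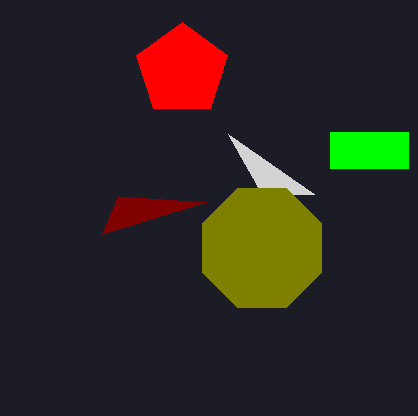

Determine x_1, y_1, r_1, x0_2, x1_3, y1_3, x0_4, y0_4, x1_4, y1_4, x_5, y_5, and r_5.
x_1 = 182, y_1 = 70, r_1 = 48, x0_2 = 314, x1_3 = 102, y1_3 = 234, x0_4 = 330, y0_4 = 132, x1_4 = 408, y1_4 = 168, x_5 = 262, y_5 = 248, r_5 = 64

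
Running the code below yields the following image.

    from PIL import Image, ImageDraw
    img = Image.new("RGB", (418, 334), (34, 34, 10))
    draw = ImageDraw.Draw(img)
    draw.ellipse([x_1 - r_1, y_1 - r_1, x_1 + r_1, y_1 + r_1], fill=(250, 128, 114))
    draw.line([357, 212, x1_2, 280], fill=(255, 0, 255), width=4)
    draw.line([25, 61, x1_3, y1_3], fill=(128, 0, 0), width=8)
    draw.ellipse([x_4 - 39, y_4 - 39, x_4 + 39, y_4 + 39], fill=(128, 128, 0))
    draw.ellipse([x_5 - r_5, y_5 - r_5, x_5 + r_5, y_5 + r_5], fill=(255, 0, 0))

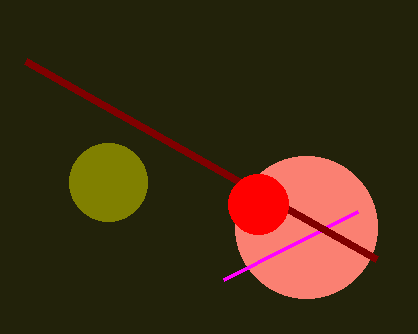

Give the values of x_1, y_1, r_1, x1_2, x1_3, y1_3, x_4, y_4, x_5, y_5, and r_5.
x_1 = 306; y_1 = 227; r_1 = 71; x1_2 = 223; x1_3 = 376; y1_3 = 259; x_4 = 108; y_4 = 182; x_5 = 258; y_5 = 204; r_5 = 30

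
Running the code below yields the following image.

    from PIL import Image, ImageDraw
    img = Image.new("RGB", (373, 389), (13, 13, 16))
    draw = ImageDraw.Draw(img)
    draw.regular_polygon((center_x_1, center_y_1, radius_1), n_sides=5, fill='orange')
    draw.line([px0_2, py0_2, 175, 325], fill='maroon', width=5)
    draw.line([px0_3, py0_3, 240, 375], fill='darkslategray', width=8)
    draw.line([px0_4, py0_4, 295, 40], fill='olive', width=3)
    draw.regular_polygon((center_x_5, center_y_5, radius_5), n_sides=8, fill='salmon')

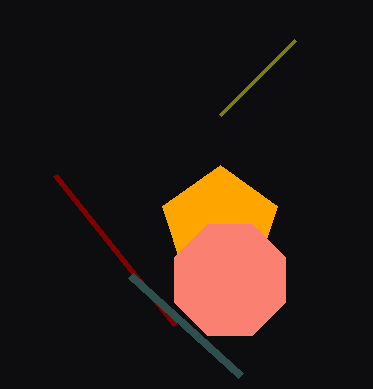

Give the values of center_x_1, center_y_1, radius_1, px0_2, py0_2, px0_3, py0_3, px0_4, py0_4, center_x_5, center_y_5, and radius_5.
center_x_1 = 220; center_y_1 = 225; radius_1 = 60; px0_2 = 55; py0_2 = 175; px0_3 = 130; py0_3 = 275; px0_4 = 220; py0_4 = 115; center_x_5 = 230; center_y_5 = 280; radius_5 = 60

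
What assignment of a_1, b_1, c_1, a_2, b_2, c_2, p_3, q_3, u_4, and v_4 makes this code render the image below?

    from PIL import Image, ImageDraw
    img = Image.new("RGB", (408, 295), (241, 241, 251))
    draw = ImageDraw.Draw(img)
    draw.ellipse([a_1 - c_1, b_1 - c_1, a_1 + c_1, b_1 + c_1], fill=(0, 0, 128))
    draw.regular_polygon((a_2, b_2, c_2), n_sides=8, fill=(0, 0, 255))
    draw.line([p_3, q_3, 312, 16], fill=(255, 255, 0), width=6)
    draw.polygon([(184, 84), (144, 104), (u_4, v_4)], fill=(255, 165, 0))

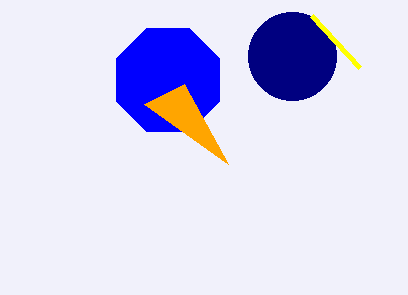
a_1 = 292
b_1 = 56
c_1 = 44
a_2 = 168
b_2 = 80
c_2 = 56
p_3 = 360
q_3 = 68
u_4 = 228
v_4 = 164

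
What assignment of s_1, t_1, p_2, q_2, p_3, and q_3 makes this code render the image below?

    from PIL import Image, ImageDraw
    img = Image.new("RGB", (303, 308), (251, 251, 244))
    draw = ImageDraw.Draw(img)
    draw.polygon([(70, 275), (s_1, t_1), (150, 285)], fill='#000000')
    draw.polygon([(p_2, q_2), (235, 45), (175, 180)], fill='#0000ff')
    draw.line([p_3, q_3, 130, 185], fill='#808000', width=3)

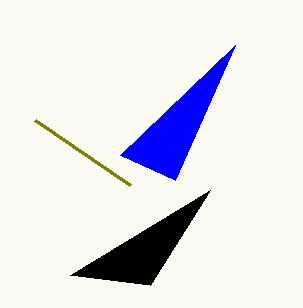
s_1 = 210, t_1 = 190, p_2 = 120, q_2 = 155, p_3 = 35, q_3 = 120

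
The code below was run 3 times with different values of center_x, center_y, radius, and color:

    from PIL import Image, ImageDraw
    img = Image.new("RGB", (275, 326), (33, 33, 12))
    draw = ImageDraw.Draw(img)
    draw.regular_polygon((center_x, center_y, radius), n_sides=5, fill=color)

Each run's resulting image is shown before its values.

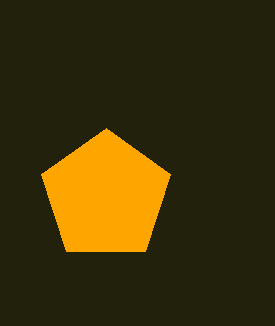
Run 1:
center_x = 106; center_y = 196; radius = 68; color = 'orange'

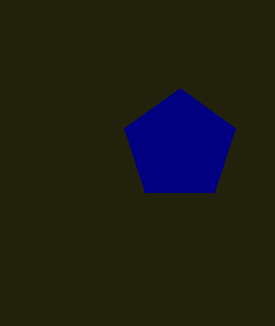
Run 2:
center_x = 180, center_y = 146, radius = 58, color = 'navy'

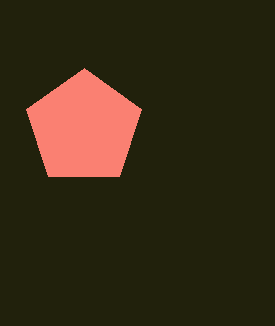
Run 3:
center_x = 84
center_y = 128
radius = 60
color = 'salmon'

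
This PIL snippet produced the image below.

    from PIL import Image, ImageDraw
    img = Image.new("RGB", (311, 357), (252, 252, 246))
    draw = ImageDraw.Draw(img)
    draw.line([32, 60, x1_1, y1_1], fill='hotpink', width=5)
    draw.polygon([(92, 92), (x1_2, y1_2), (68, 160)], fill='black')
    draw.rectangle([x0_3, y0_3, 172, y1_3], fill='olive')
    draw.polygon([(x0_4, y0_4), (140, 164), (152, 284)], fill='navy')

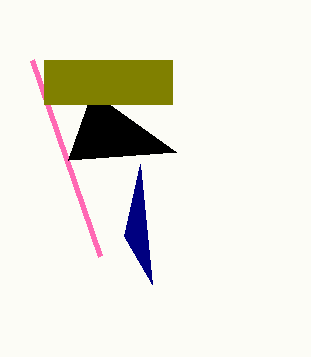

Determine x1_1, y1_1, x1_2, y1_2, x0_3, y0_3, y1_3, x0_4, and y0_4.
x1_1 = 100
y1_1 = 256
x1_2 = 176
y1_2 = 152
x0_3 = 44
y0_3 = 60
y1_3 = 104
x0_4 = 124
y0_4 = 236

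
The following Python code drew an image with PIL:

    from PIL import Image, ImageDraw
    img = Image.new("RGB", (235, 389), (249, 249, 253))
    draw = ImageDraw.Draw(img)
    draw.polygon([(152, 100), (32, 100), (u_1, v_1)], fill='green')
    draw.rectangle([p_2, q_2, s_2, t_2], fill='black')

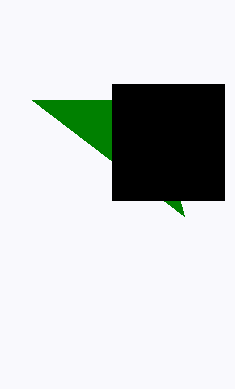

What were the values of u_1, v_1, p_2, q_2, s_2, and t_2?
u_1 = 184; v_1 = 216; p_2 = 112; q_2 = 84; s_2 = 224; t_2 = 200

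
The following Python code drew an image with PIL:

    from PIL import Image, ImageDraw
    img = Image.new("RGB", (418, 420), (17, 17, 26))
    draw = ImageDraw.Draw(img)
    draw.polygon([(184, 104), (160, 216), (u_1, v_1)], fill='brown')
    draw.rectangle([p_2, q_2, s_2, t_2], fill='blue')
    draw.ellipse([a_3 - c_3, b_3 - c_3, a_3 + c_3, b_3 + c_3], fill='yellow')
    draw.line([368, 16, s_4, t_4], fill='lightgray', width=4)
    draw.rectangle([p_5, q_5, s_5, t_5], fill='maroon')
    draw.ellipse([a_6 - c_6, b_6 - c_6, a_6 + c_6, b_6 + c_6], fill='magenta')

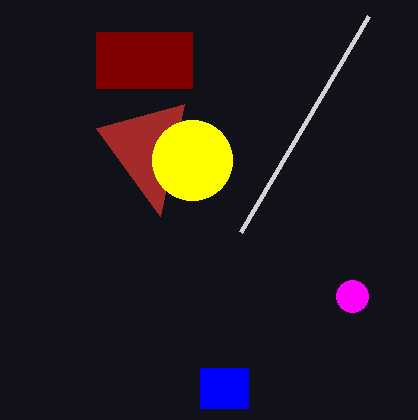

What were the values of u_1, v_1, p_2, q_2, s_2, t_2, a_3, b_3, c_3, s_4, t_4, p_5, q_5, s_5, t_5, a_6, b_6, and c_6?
u_1 = 96, v_1 = 128, p_2 = 200, q_2 = 368, s_2 = 248, t_2 = 408, a_3 = 192, b_3 = 160, c_3 = 40, s_4 = 240, t_4 = 232, p_5 = 96, q_5 = 32, s_5 = 192, t_5 = 88, a_6 = 352, b_6 = 296, c_6 = 16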